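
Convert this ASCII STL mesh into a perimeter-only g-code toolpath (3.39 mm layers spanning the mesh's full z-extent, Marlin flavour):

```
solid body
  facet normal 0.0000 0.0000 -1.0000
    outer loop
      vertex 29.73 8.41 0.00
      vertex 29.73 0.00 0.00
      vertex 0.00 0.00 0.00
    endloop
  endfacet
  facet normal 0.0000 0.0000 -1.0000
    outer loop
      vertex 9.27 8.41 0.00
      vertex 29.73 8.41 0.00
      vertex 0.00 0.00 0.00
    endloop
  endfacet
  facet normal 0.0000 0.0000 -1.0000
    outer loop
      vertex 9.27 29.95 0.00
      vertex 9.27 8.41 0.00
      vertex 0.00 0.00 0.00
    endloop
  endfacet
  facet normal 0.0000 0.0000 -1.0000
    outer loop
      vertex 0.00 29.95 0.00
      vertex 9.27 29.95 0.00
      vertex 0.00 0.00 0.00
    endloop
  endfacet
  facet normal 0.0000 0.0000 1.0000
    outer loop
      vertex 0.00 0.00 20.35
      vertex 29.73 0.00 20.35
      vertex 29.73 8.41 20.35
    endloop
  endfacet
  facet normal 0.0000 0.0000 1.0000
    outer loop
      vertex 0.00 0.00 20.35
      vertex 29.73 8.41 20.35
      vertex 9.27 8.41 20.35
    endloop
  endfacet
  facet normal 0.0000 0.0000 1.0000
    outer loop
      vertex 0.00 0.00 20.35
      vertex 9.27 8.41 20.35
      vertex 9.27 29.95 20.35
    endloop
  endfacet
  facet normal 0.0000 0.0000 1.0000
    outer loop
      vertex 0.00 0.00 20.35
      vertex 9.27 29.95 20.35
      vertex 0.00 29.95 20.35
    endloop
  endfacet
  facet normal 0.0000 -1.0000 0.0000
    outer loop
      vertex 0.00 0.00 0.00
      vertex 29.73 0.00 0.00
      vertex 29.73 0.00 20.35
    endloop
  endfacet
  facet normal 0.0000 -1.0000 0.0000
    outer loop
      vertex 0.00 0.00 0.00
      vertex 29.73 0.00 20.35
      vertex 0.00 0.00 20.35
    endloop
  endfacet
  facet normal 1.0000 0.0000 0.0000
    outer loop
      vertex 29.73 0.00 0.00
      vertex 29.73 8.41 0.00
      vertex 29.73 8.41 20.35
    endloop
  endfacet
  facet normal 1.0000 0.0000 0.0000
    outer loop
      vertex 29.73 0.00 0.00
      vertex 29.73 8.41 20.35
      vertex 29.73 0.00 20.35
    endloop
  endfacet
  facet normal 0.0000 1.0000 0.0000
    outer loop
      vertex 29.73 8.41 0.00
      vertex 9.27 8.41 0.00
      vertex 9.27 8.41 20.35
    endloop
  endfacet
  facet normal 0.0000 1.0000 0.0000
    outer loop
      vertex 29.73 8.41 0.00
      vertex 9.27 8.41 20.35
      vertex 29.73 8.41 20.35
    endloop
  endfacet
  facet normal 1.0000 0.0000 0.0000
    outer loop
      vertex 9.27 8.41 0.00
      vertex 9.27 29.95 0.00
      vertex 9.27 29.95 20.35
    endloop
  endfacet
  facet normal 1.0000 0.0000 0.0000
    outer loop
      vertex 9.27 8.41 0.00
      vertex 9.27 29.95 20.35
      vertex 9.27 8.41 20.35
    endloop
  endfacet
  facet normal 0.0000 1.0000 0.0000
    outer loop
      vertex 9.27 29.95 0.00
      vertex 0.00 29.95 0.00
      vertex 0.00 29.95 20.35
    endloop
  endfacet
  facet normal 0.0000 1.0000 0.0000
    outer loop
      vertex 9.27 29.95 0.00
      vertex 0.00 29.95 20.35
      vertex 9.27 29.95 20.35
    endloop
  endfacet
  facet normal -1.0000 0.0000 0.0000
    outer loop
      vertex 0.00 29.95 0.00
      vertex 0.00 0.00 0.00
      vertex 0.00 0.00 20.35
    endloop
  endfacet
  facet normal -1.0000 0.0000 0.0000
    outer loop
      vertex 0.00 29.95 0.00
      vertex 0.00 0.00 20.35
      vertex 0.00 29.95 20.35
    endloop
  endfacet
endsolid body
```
; perimeter-only toolpath
G21 ; units = mm
G90 ; absolute positioning
G28 ; home
; layer 1
G0 Z3.39
G0 X0.00 Y0.00
G1 X29.73 Y0.00
G1 X29.73 Y8.41
G1 X9.27 Y8.41
G1 X9.27 Y29.95
G1 X0.00 Y29.95
G1 X0.00 Y0.00
; layer 2
G0 Z6.78
G0 X0.00 Y0.00
G1 X29.73 Y0.00
G1 X29.73 Y8.41
G1 X9.27 Y8.41
G1 X9.27 Y29.95
G1 X0.00 Y29.95
G1 X0.00 Y0.00
; layer 3
G0 Z10.18
G0 X0.00 Y0.00
G1 X29.73 Y0.00
G1 X29.73 Y8.41
G1 X9.27 Y8.41
G1 X9.27 Y29.95
G1 X0.00 Y29.95
G1 X0.00 Y0.00
; layer 4
G0 Z13.57
G0 X0.00 Y0.00
G1 X29.73 Y0.00
G1 X29.73 Y8.41
G1 X9.27 Y8.41
G1 X9.27 Y29.95
G1 X0.00 Y29.95
G1 X0.00 Y0.00
; layer 5
G0 Z16.96
G0 X0.00 Y0.00
G1 X29.73 Y0.00
G1 X29.73 Y8.41
G1 X9.27 Y8.41
G1 X9.27 Y29.95
G1 X0.00 Y29.95
G1 X0.00 Y0.00
; layer 6
G0 Z20.35
G0 X0.00 Y0.00
G1 X29.73 Y0.00
G1 X29.73 Y8.41
G1 X9.27 Y8.41
G1 X9.27 Y29.95
G1 X0.00 Y29.95
G1 X0.00 Y0.00
M2 ; end

The solid is an L-shaped prism: outer 29.7 × 29.9 mm, arm thicknesses ≈ 8.41 mm (horizontal) and 9.27 mm (vertical), extruded 20.4 mm in z. Slicing at Δz = 3.39 mm — 6 equal slices spanning the solid's height, so layer i sits at z = i·h/6 — gives 6 non-empty perimeters. Each is a 6-segment closed polygon; G0 lifts to the layer z and rapids to the start vertex, then G1 traces the edges.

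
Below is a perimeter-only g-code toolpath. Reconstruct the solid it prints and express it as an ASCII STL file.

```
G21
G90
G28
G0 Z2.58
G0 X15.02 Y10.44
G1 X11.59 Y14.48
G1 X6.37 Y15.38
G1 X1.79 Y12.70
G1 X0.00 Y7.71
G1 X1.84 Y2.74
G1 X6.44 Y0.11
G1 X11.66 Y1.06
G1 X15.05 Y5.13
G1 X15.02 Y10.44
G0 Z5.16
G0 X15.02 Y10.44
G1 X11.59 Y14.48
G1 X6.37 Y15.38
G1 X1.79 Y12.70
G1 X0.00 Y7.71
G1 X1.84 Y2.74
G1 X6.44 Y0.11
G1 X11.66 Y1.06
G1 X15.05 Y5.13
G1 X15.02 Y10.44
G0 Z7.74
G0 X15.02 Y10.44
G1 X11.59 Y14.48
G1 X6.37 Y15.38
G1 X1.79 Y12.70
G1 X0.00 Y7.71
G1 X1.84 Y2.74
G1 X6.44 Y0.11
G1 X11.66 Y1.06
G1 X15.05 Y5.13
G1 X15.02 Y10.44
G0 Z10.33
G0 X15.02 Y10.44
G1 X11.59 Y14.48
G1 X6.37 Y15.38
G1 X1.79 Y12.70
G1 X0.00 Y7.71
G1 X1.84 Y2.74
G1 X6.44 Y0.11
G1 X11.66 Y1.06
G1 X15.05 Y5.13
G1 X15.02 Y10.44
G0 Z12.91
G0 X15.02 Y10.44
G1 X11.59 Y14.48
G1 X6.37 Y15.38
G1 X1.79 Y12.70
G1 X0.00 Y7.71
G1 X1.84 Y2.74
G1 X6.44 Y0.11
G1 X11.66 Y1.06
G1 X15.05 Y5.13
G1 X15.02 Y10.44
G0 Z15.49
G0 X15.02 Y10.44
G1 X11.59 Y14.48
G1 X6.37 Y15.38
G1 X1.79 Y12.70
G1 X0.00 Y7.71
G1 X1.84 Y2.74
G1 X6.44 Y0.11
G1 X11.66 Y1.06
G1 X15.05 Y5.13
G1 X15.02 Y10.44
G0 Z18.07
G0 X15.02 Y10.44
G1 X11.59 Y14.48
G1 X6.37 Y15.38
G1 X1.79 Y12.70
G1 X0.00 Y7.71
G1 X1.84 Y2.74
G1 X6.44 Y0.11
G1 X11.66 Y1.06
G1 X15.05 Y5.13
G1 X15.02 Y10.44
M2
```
solid part
  facet normal 0.0000 0.0000 -1.0000
    outer loop
      vertex 6.37 15.38 0.00
      vertex 11.59 14.48 0.00
      vertex 15.02 10.44 0.00
    endloop
  endfacet
  facet normal 0.0000 0.0000 -1.0000
    outer loop
      vertex 1.79 12.70 0.00
      vertex 6.37 15.38 0.00
      vertex 15.02 10.44 0.00
    endloop
  endfacet
  facet normal 0.0000 0.0000 -1.0000
    outer loop
      vertex 0.00 7.71 0.00
      vertex 1.79 12.70 0.00
      vertex 15.02 10.44 0.00
    endloop
  endfacet
  facet normal 0.0000 0.0000 -1.0000
    outer loop
      vertex 1.84 2.74 0.00
      vertex 0.00 7.71 0.00
      vertex 15.02 10.44 0.00
    endloop
  endfacet
  facet normal 0.0000 0.0000 -1.0000
    outer loop
      vertex 6.44 0.11 0.00
      vertex 1.84 2.74 0.00
      vertex 15.02 10.44 0.00
    endloop
  endfacet
  facet normal 0.0000 0.0000 -1.0000
    outer loop
      vertex 11.66 1.06 0.00
      vertex 6.44 0.11 0.00
      vertex 15.02 10.44 0.00
    endloop
  endfacet
  facet normal 0.0000 0.0000 -1.0000
    outer loop
      vertex 15.05 5.13 0.00
      vertex 11.66 1.06 0.00
      vertex 15.02 10.44 0.00
    endloop
  endfacet
  facet normal 0.0000 0.0000 1.0000
    outer loop
      vertex 15.02 10.44 18.07
      vertex 11.59 14.48 18.07
      vertex 6.37 15.38 18.07
    endloop
  endfacet
  facet normal 0.0000 0.0000 1.0000
    outer loop
      vertex 15.02 10.44 18.07
      vertex 6.37 15.38 18.07
      vertex 1.79 12.70 18.07
    endloop
  endfacet
  facet normal 0.0000 0.0000 1.0000
    outer loop
      vertex 15.02 10.44 18.07
      vertex 1.79 12.70 18.07
      vertex 0.00 7.71 18.07
    endloop
  endfacet
  facet normal 0.0000 0.0000 1.0000
    outer loop
      vertex 15.02 10.44 18.07
      vertex 0.00 7.71 18.07
      vertex 1.84 2.74 18.07
    endloop
  endfacet
  facet normal 0.0000 0.0000 1.0000
    outer loop
      vertex 15.02 10.44 18.07
      vertex 1.84 2.74 18.07
      vertex 6.44 0.11 18.07
    endloop
  endfacet
  facet normal 0.0000 0.0000 1.0000
    outer loop
      vertex 15.02 10.44 18.07
      vertex 6.44 0.11 18.07
      vertex 11.66 1.06 18.07
    endloop
  endfacet
  facet normal 0.0000 0.0000 1.0000
    outer loop
      vertex 15.02 10.44 18.07
      vertex 11.66 1.06 18.07
      vertex 15.05 5.13 18.07
    endloop
  endfacet
  facet normal 0.7623 0.6472 0.0000
    outer loop
      vertex 15.02 10.44 0.00
      vertex 11.59 14.48 0.00
      vertex 11.59 14.48 18.07
    endloop
  endfacet
  facet normal 0.7623 0.6472 0.0000
    outer loop
      vertex 15.02 10.44 0.00
      vertex 11.59 14.48 18.07
      vertex 15.02 10.44 18.07
    endloop
  endfacet
  facet normal 0.1699 0.9855 0.0000
    outer loop
      vertex 11.59 14.48 0.00
      vertex 6.37 15.38 0.00
      vertex 6.37 15.38 18.07
    endloop
  endfacet
  facet normal 0.1699 0.9855 0.0000
    outer loop
      vertex 11.59 14.48 0.00
      vertex 6.37 15.38 18.07
      vertex 11.59 14.48 18.07
    endloop
  endfacet
  facet normal -0.5050 0.8631 0.0000
    outer loop
      vertex 6.37 15.38 0.00
      vertex 1.79 12.70 0.00
      vertex 1.79 12.70 18.07
    endloop
  endfacet
  facet normal -0.5050 0.8631 0.0000
    outer loop
      vertex 6.37 15.38 0.00
      vertex 1.79 12.70 18.07
      vertex 6.37 15.38 18.07
    endloop
  endfacet
  facet normal -0.9413 0.3377 0.0000
    outer loop
      vertex 1.79 12.70 0.00
      vertex 0.00 7.71 0.00
      vertex 0.00 7.71 18.07
    endloop
  endfacet
  facet normal -0.9413 0.3377 0.0000
    outer loop
      vertex 1.79 12.70 0.00
      vertex 0.00 7.71 18.07
      vertex 1.79 12.70 18.07
    endloop
  endfacet
  facet normal -0.9378 -0.3472 0.0000
    outer loop
      vertex 0.00 7.71 0.00
      vertex 1.84 2.74 0.00
      vertex 1.84 2.74 18.07
    endloop
  endfacet
  facet normal -0.9378 -0.3472 0.0000
    outer loop
      vertex 0.00 7.71 0.00
      vertex 1.84 2.74 18.07
      vertex 0.00 7.71 18.07
    endloop
  endfacet
  facet normal -0.4963 -0.8681 0.0000
    outer loop
      vertex 1.84 2.74 0.00
      vertex 6.44 0.11 0.00
      vertex 6.44 0.11 18.07
    endloop
  endfacet
  facet normal -0.4963 -0.8681 0.0000
    outer loop
      vertex 1.84 2.74 0.00
      vertex 6.44 0.11 18.07
      vertex 1.84 2.74 18.07
    endloop
  endfacet
  facet normal 0.1791 -0.9838 0.0000
    outer loop
      vertex 6.44 0.11 0.00
      vertex 11.66 1.06 0.00
      vertex 11.66 1.06 18.07
    endloop
  endfacet
  facet normal 0.1791 -0.9838 0.0000
    outer loop
      vertex 6.44 0.11 0.00
      vertex 11.66 1.06 18.07
      vertex 6.44 0.11 18.07
    endloop
  endfacet
  facet normal 0.7684 -0.6400 0.0000
    outer loop
      vertex 11.66 1.06 0.00
      vertex 15.05 5.13 0.00
      vertex 15.05 5.13 18.07
    endloop
  endfacet
  facet normal 0.7684 -0.6400 0.0000
    outer loop
      vertex 11.66 1.06 0.00
      vertex 15.05 5.13 18.07
      vertex 11.66 1.06 18.07
    endloop
  endfacet
  facet normal 1.0000 0.0056 0.0000
    outer loop
      vertex 15.05 5.13 0.00
      vertex 15.02 10.44 0.00
      vertex 15.02 10.44 18.07
    endloop
  endfacet
  facet normal 1.0000 0.0056 0.0000
    outer loop
      vertex 15.05 5.13 0.00
      vertex 15.02 10.44 18.07
      vertex 15.05 5.13 18.07
    endloop
  endfacet
endsolid part

The G0 Z moves step by Δz≈2.58 mm. Every layer's G1 loop is the same polygon, so the solid is a straight extrusion of it from z=0 to z≈18.1. Closing with flat bottom and top caps and triangulating gives 32 facets — a regular 9-sided prism (a cylinder approximated with 9 flat sides), circumscribed radius ≈ 7.75 mm, height ≈ 18.1 mm.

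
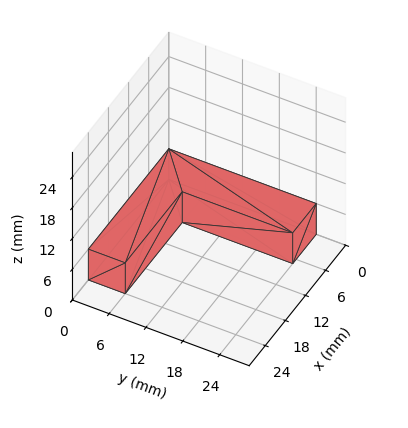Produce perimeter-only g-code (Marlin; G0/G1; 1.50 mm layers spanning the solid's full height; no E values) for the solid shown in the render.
Reading the render: the shape is an L-shaped prism: outer 24 × 24 mm, arm thicknesses ≈ 6 mm (horizontal) and 7 mm (vertical), extruded 6 mm in z (dimensions read to the nearest mm from the axis ticks). For the g-code, the solid's height is divided into equal slices at the stated Δz and each level perimeter traced with G1 moves after a G0 lift.

; perimeter-only toolpath
G21 ; units = mm
G90 ; absolute positioning
G28 ; home
; layer 1
G0 Z1.50
G0 X0.00 Y0.00
G1 X24.00 Y0.00
G1 X24.00 Y6.00
G1 X7.00 Y6.00
G1 X7.00 Y24.00
G1 X0.00 Y24.00
G1 X0.00 Y0.00
; layer 2
G0 Z3.00
G0 X0.00 Y0.00
G1 X24.00 Y0.00
G1 X24.00 Y6.00
G1 X7.00 Y6.00
G1 X7.00 Y24.00
G1 X0.00 Y24.00
G1 X0.00 Y0.00
; layer 3
G0 Z4.50
G0 X0.00 Y0.00
G1 X24.00 Y0.00
G1 X24.00 Y6.00
G1 X7.00 Y6.00
G1 X7.00 Y24.00
G1 X0.00 Y24.00
G1 X0.00 Y0.00
; layer 4
G0 Z6.00
G0 X0.00 Y0.00
G1 X24.00 Y0.00
G1 X24.00 Y6.00
G1 X7.00 Y6.00
G1 X7.00 Y24.00
G1 X0.00 Y24.00
G1 X0.00 Y0.00
M2 ; end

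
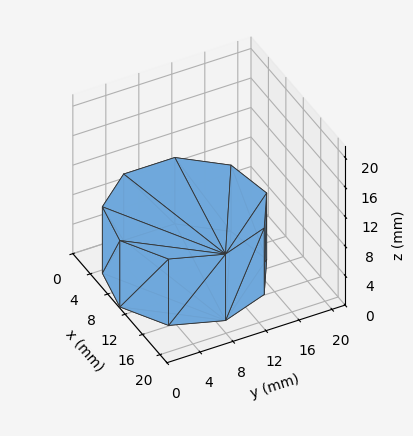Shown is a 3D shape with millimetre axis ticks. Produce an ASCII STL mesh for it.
Reading the render: the shape is a regular 9-sided prism (a cylinder approximated with 9 flat sides), circumscribed radius ≈ 9 mm, height ≈ 9 mm (dimensions read to the nearest mm from the axis ticks). For the STL, each face is triangulated and given an outward normal.

solid part
  facet normal 0.0000 0.0000 -1.0000
    outer loop
      vertex 10.6 17.9 0.0
      vertex 15.9 14.8 0.0
      vertex 18.0 9.0 0.0
    endloop
  endfacet
  facet normal 0.0000 0.0000 -1.0000
    outer loop
      vertex 4.5 16.8 0.0
      vertex 10.6 17.9 0.0
      vertex 18.0 9.0 0.0
    endloop
  endfacet
  facet normal 0.0000 0.0000 -1.0000
    outer loop
      vertex 0.5 12.1 0.0
      vertex 4.5 16.8 0.0
      vertex 18.0 9.0 0.0
    endloop
  endfacet
  facet normal 0.0000 0.0000 -1.0000
    outer loop
      vertex 0.5 5.9 0.0
      vertex 0.5 12.1 0.0
      vertex 18.0 9.0 0.0
    endloop
  endfacet
  facet normal 0.0000 0.0000 -1.0000
    outer loop
      vertex 4.5 1.2 0.0
      vertex 0.5 5.9 0.0
      vertex 18.0 9.0 0.0
    endloop
  endfacet
  facet normal 0.0000 0.0000 -1.0000
    outer loop
      vertex 10.6 0.1 0.0
      vertex 4.5 1.2 0.0
      vertex 18.0 9.0 0.0
    endloop
  endfacet
  facet normal 0.0000 0.0000 -1.0000
    outer loop
      vertex 15.9 3.2 0.0
      vertex 10.6 0.1 0.0
      vertex 18.0 9.0 0.0
    endloop
  endfacet
  facet normal 0.0000 0.0000 1.0000
    outer loop
      vertex 18.0 9.0 9.0
      vertex 15.9 14.8 9.0
      vertex 10.6 17.9 9.0
    endloop
  endfacet
  facet normal 0.0000 0.0000 1.0000
    outer loop
      vertex 18.0 9.0 9.0
      vertex 10.6 17.9 9.0
      vertex 4.5 16.8 9.0
    endloop
  endfacet
  facet normal 0.0000 0.0000 1.0000
    outer loop
      vertex 18.0 9.0 9.0
      vertex 4.5 16.8 9.0
      vertex 0.5 12.1 9.0
    endloop
  endfacet
  facet normal 0.0000 0.0000 1.0000
    outer loop
      vertex 18.0 9.0 9.0
      vertex 0.5 12.1 9.0
      vertex 0.5 5.9 9.0
    endloop
  endfacet
  facet normal 0.0000 0.0000 1.0000
    outer loop
      vertex 18.0 9.0 9.0
      vertex 0.5 5.9 9.0
      vertex 4.5 1.2 9.0
    endloop
  endfacet
  facet normal 0.0000 0.0000 1.0000
    outer loop
      vertex 18.0 9.0 9.0
      vertex 4.5 1.2 9.0
      vertex 10.6 0.1 9.0
    endloop
  endfacet
  facet normal 0.0000 0.0000 1.0000
    outer loop
      vertex 18.0 9.0 9.0
      vertex 10.6 0.1 9.0
      vertex 15.9 3.2 9.0
    endloop
  endfacet
  facet normal 0.9403 0.3404 0.0000
    outer loop
      vertex 18.0 9.0 0.0
      vertex 15.9 14.8 0.0
      vertex 15.9 14.8 9.0
    endloop
  endfacet
  facet normal 0.9403 0.3404 0.0000
    outer loop
      vertex 18.0 9.0 0.0
      vertex 15.9 14.8 9.0
      vertex 18.0 9.0 9.0
    endloop
  endfacet
  facet normal 0.5049 0.8632 0.0000
    outer loop
      vertex 15.9 14.8 0.0
      vertex 10.6 17.9 0.0
      vertex 10.6 17.9 9.0
    endloop
  endfacet
  facet normal 0.5049 0.8632 0.0000
    outer loop
      vertex 15.9 14.8 0.0
      vertex 10.6 17.9 9.0
      vertex 15.9 14.8 9.0
    endloop
  endfacet
  facet normal -0.1775 0.9841 0.0000
    outer loop
      vertex 10.6 17.9 0.0
      vertex 4.5 16.8 0.0
      vertex 4.5 16.8 9.0
    endloop
  endfacet
  facet normal -0.1775 0.9841 0.0000
    outer loop
      vertex 10.6 17.9 0.0
      vertex 4.5 16.8 9.0
      vertex 10.6 17.9 9.0
    endloop
  endfacet
  facet normal -0.7615 0.6481 0.0000
    outer loop
      vertex 4.5 16.8 0.0
      vertex 0.5 12.1 0.0
      vertex 0.5 12.1 9.0
    endloop
  endfacet
  facet normal -0.7615 0.6481 0.0000
    outer loop
      vertex 4.5 16.8 0.0
      vertex 0.5 12.1 9.0
      vertex 4.5 16.8 9.0
    endloop
  endfacet
  facet normal -1.0000 0.0000 0.0000
    outer loop
      vertex 0.5 12.1 0.0
      vertex 0.5 5.9 0.0
      vertex 0.5 5.9 9.0
    endloop
  endfacet
  facet normal -1.0000 0.0000 0.0000
    outer loop
      vertex 0.5 12.1 0.0
      vertex 0.5 5.9 9.0
      vertex 0.5 12.1 9.0
    endloop
  endfacet
  facet normal -0.7615 -0.6481 0.0000
    outer loop
      vertex 0.5 5.9 0.0
      vertex 4.5 1.2 0.0
      vertex 4.5 1.2 9.0
    endloop
  endfacet
  facet normal -0.7615 -0.6481 0.0000
    outer loop
      vertex 0.5 5.9 0.0
      vertex 4.5 1.2 9.0
      vertex 0.5 5.9 9.0
    endloop
  endfacet
  facet normal -0.1775 -0.9841 0.0000
    outer loop
      vertex 4.5 1.2 0.0
      vertex 10.6 0.1 0.0
      vertex 10.6 0.1 9.0
    endloop
  endfacet
  facet normal -0.1775 -0.9841 0.0000
    outer loop
      vertex 4.5 1.2 0.0
      vertex 10.6 0.1 9.0
      vertex 4.5 1.2 9.0
    endloop
  endfacet
  facet normal 0.5049 -0.8632 0.0000
    outer loop
      vertex 10.6 0.1 0.0
      vertex 15.9 3.2 0.0
      vertex 15.9 3.2 9.0
    endloop
  endfacet
  facet normal 0.5049 -0.8632 0.0000
    outer loop
      vertex 10.6 0.1 0.0
      vertex 15.9 3.2 9.0
      vertex 10.6 0.1 9.0
    endloop
  endfacet
  facet normal 0.9403 -0.3404 0.0000
    outer loop
      vertex 15.9 3.2 0.0
      vertex 18.0 9.0 0.0
      vertex 18.0 9.0 9.0
    endloop
  endfacet
  facet normal 0.9403 -0.3404 0.0000
    outer loop
      vertex 15.9 3.2 0.0
      vertex 18.0 9.0 9.0
      vertex 15.9 3.2 9.0
    endloop
  endfacet
endsolid part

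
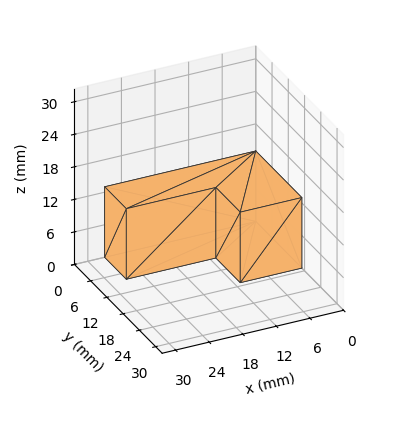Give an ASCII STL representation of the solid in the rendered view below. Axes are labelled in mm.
Reading the render: the shape is an L-shaped prism: outer 27 × 17 mm, arm thicknesses ≈ 8 mm (horizontal) and 11 mm (vertical), extruded 13 mm in z (dimensions read to the nearest mm from the axis ticks). For the STL, each face is triangulated and given an outward normal.

solid part
  facet normal 0.0000 0.0000 -1.0000
    outer loop
      vertex 27.000 8.000 0.000
      vertex 27.000 0.000 0.000
      vertex 0.000 0.000 0.000
    endloop
  endfacet
  facet normal 0.0000 0.0000 -1.0000
    outer loop
      vertex 11.000 8.000 0.000
      vertex 27.000 8.000 0.000
      vertex 0.000 0.000 0.000
    endloop
  endfacet
  facet normal 0.0000 0.0000 -1.0000
    outer loop
      vertex 11.000 17.000 0.000
      vertex 11.000 8.000 0.000
      vertex 0.000 0.000 0.000
    endloop
  endfacet
  facet normal 0.0000 0.0000 -1.0000
    outer loop
      vertex 0.000 17.000 0.000
      vertex 11.000 17.000 0.000
      vertex 0.000 0.000 0.000
    endloop
  endfacet
  facet normal 0.0000 0.0000 1.0000
    outer loop
      vertex 0.000 0.000 13.000
      vertex 27.000 0.000 13.000
      vertex 27.000 8.000 13.000
    endloop
  endfacet
  facet normal 0.0000 0.0000 1.0000
    outer loop
      vertex 0.000 0.000 13.000
      vertex 27.000 8.000 13.000
      vertex 11.000 8.000 13.000
    endloop
  endfacet
  facet normal 0.0000 0.0000 1.0000
    outer loop
      vertex 0.000 0.000 13.000
      vertex 11.000 8.000 13.000
      vertex 11.000 17.000 13.000
    endloop
  endfacet
  facet normal 0.0000 0.0000 1.0000
    outer loop
      vertex 0.000 0.000 13.000
      vertex 11.000 17.000 13.000
      vertex 0.000 17.000 13.000
    endloop
  endfacet
  facet normal 0.0000 -1.0000 0.0000
    outer loop
      vertex 0.000 0.000 0.000
      vertex 27.000 0.000 0.000
      vertex 27.000 0.000 13.000
    endloop
  endfacet
  facet normal 0.0000 -1.0000 0.0000
    outer loop
      vertex 0.000 0.000 0.000
      vertex 27.000 0.000 13.000
      vertex 0.000 0.000 13.000
    endloop
  endfacet
  facet normal 1.0000 0.0000 0.0000
    outer loop
      vertex 27.000 0.000 0.000
      vertex 27.000 8.000 0.000
      vertex 27.000 8.000 13.000
    endloop
  endfacet
  facet normal 1.0000 0.0000 0.0000
    outer loop
      vertex 27.000 0.000 0.000
      vertex 27.000 8.000 13.000
      vertex 27.000 0.000 13.000
    endloop
  endfacet
  facet normal 0.0000 1.0000 0.0000
    outer loop
      vertex 27.000 8.000 0.000
      vertex 11.000 8.000 0.000
      vertex 11.000 8.000 13.000
    endloop
  endfacet
  facet normal 0.0000 1.0000 0.0000
    outer loop
      vertex 27.000 8.000 0.000
      vertex 11.000 8.000 13.000
      vertex 27.000 8.000 13.000
    endloop
  endfacet
  facet normal 1.0000 0.0000 0.0000
    outer loop
      vertex 11.000 8.000 0.000
      vertex 11.000 17.000 0.000
      vertex 11.000 17.000 13.000
    endloop
  endfacet
  facet normal 1.0000 0.0000 0.0000
    outer loop
      vertex 11.000 8.000 0.000
      vertex 11.000 17.000 13.000
      vertex 11.000 8.000 13.000
    endloop
  endfacet
  facet normal 0.0000 1.0000 0.0000
    outer loop
      vertex 11.000 17.000 0.000
      vertex 0.000 17.000 0.000
      vertex 0.000 17.000 13.000
    endloop
  endfacet
  facet normal 0.0000 1.0000 0.0000
    outer loop
      vertex 11.000 17.000 0.000
      vertex 0.000 17.000 13.000
      vertex 11.000 17.000 13.000
    endloop
  endfacet
  facet normal -1.0000 0.0000 0.0000
    outer loop
      vertex 0.000 17.000 0.000
      vertex 0.000 0.000 0.000
      vertex 0.000 0.000 13.000
    endloop
  endfacet
  facet normal -1.0000 0.0000 0.0000
    outer loop
      vertex 0.000 17.000 0.000
      vertex 0.000 0.000 13.000
      vertex 0.000 17.000 13.000
    endloop
  endfacet
endsolid part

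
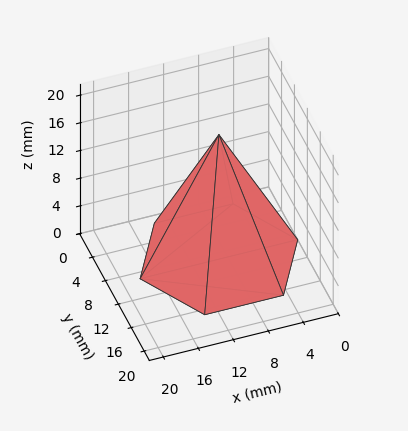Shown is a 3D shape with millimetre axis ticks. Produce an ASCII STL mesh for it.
Reading the render: the shape is a regular 6-sided pyramid, base circumscribed radius ≈ 9 mm, apex at z ≈ 18 mm (dimensions read to the nearest mm from the axis ticks). For the STL, each face is triangulated and given an outward normal.

solid part
  facet normal 0.0000 0.0000 -1.0000
    outer loop
      vertex 4.500 16.794 0.000
      vertex 13.500 16.794 0.000
      vertex 18.000 9.000 0.000
    endloop
  endfacet
  facet normal 0.0000 0.0000 -1.0000
    outer loop
      vertex 0.000 9.000 0.000
      vertex 4.500 16.794 0.000
      vertex 18.000 9.000 0.000
    endloop
  endfacet
  facet normal 0.0000 0.0000 -1.0000
    outer loop
      vertex 4.500 1.206 0.000
      vertex 0.000 9.000 0.000
      vertex 18.000 9.000 0.000
    endloop
  endfacet
  facet normal 0.0000 0.0000 -1.0000
    outer loop
      vertex 13.500 1.206 0.000
      vertex 4.500 1.206 0.000
      vertex 18.000 9.000 0.000
    endloop
  endfacet
  facet normal 0.7947 0.4588 0.3974
    outer loop
      vertex 18.000 9.000 0.000
      vertex 13.500 16.794 0.000
      vertex 9.000 9.000 18.000
    endloop
  endfacet
  facet normal 0.0000 0.9177 0.3973
    outer loop
      vertex 13.500 16.794 0.000
      vertex 4.500 16.794 0.000
      vertex 9.000 9.000 18.000
    endloop
  endfacet
  facet normal -0.7947 0.4588 0.3974
    outer loop
      vertex 4.500 16.794 0.000
      vertex 0.000 9.000 0.000
      vertex 9.000 9.000 18.000
    endloop
  endfacet
  facet normal -0.7947 -0.4588 0.3974
    outer loop
      vertex 0.000 9.000 0.000
      vertex 4.500 1.206 0.000
      vertex 9.000 9.000 18.000
    endloop
  endfacet
  facet normal 0.0000 -0.9177 0.3973
    outer loop
      vertex 4.500 1.206 0.000
      vertex 13.500 1.206 0.000
      vertex 9.000 9.000 18.000
    endloop
  endfacet
  facet normal 0.7947 -0.4588 0.3974
    outer loop
      vertex 13.500 1.206 0.000
      vertex 18.000 9.000 0.000
      vertex 9.000 9.000 18.000
    endloop
  endfacet
endsolid part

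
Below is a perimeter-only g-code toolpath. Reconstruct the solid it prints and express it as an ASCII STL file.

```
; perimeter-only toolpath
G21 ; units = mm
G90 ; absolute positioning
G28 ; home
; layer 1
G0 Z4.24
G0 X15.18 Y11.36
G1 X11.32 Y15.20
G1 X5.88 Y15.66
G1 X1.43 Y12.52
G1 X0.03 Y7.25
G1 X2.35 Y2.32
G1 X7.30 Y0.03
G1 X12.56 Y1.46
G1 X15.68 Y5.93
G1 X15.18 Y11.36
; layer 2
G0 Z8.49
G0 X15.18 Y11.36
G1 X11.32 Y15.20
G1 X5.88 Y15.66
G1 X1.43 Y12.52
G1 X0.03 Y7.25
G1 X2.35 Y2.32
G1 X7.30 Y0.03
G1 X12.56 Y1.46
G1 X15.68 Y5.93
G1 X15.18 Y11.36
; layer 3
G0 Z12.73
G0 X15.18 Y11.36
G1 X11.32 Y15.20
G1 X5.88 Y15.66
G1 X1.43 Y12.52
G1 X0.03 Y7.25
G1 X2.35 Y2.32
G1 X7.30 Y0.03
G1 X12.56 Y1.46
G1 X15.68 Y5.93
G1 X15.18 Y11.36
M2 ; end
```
solid part
  facet normal 0.0000 0.0000 -1.0000
    outer loop
      vertex 5.88 15.66 0.00
      vertex 11.32 15.20 0.00
      vertex 15.18 11.36 0.00
    endloop
  endfacet
  facet normal 0.0000 0.0000 -1.0000
    outer loop
      vertex 1.43 12.52 0.00
      vertex 5.88 15.66 0.00
      vertex 15.18 11.36 0.00
    endloop
  endfacet
  facet normal 0.0000 0.0000 -1.0000
    outer loop
      vertex 0.03 7.25 0.00
      vertex 1.43 12.52 0.00
      vertex 15.18 11.36 0.00
    endloop
  endfacet
  facet normal 0.0000 0.0000 -1.0000
    outer loop
      vertex 2.35 2.32 0.00
      vertex 0.03 7.25 0.00
      vertex 15.18 11.36 0.00
    endloop
  endfacet
  facet normal 0.0000 0.0000 -1.0000
    outer loop
      vertex 7.30 0.03 0.00
      vertex 2.35 2.32 0.00
      vertex 15.18 11.36 0.00
    endloop
  endfacet
  facet normal 0.0000 0.0000 -1.0000
    outer loop
      vertex 12.56 1.46 0.00
      vertex 7.30 0.03 0.00
      vertex 15.18 11.36 0.00
    endloop
  endfacet
  facet normal 0.0000 0.0000 -1.0000
    outer loop
      vertex 15.68 5.93 0.00
      vertex 12.56 1.46 0.00
      vertex 15.18 11.36 0.00
    endloop
  endfacet
  facet normal 0.0000 0.0000 1.0000
    outer loop
      vertex 15.18 11.36 12.73
      vertex 11.32 15.20 12.73
      vertex 5.88 15.66 12.73
    endloop
  endfacet
  facet normal 0.0000 0.0000 1.0000
    outer loop
      vertex 15.18 11.36 12.73
      vertex 5.88 15.66 12.73
      vertex 1.43 12.52 12.73
    endloop
  endfacet
  facet normal 0.0000 0.0000 1.0000
    outer loop
      vertex 15.18 11.36 12.73
      vertex 1.43 12.52 12.73
      vertex 0.03 7.25 12.73
    endloop
  endfacet
  facet normal 0.0000 0.0000 1.0000
    outer loop
      vertex 15.18 11.36 12.73
      vertex 0.03 7.25 12.73
      vertex 2.35 2.32 12.73
    endloop
  endfacet
  facet normal 0.0000 0.0000 1.0000
    outer loop
      vertex 15.18 11.36 12.73
      vertex 2.35 2.32 12.73
      vertex 7.30 0.03 12.73
    endloop
  endfacet
  facet normal 0.0000 0.0000 1.0000
    outer loop
      vertex 15.18 11.36 12.73
      vertex 7.30 0.03 12.73
      vertex 12.56 1.46 12.73
    endloop
  endfacet
  facet normal 0.0000 0.0000 1.0000
    outer loop
      vertex 15.18 11.36 12.73
      vertex 12.56 1.46 12.73
      vertex 15.68 5.93 12.73
    endloop
  endfacet
  facet normal 0.7053 0.7089 0.0000
    outer loop
      vertex 15.18 11.36 0.00
      vertex 11.32 15.20 0.00
      vertex 11.32 15.20 12.73
    endloop
  endfacet
  facet normal 0.7053 0.7089 0.0000
    outer loop
      vertex 15.18 11.36 0.00
      vertex 11.32 15.20 12.73
      vertex 15.18 11.36 12.73
    endloop
  endfacet
  facet normal 0.0843 0.9964 0.0000
    outer loop
      vertex 11.32 15.20 0.00
      vertex 5.88 15.66 0.00
      vertex 5.88 15.66 12.73
    endloop
  endfacet
  facet normal 0.0843 0.9964 0.0000
    outer loop
      vertex 11.32 15.20 0.00
      vertex 5.88 15.66 12.73
      vertex 11.32 15.20 12.73
    endloop
  endfacet
  facet normal -0.5765 0.8171 0.0000
    outer loop
      vertex 5.88 15.66 0.00
      vertex 1.43 12.52 0.00
      vertex 1.43 12.52 12.73
    endloop
  endfacet
  facet normal -0.5765 0.8171 0.0000
    outer loop
      vertex 5.88 15.66 0.00
      vertex 1.43 12.52 12.73
      vertex 5.88 15.66 12.73
    endloop
  endfacet
  facet normal -0.9665 0.2567 0.0000
    outer loop
      vertex 1.43 12.52 0.00
      vertex 0.03 7.25 0.00
      vertex 0.03 7.25 12.73
    endloop
  endfacet
  facet normal -0.9665 0.2567 0.0000
    outer loop
      vertex 1.43 12.52 0.00
      vertex 0.03 7.25 12.73
      vertex 1.43 12.52 12.73
    endloop
  endfacet
  facet normal -0.9048 -0.4258 0.0000
    outer loop
      vertex 0.03 7.25 0.00
      vertex 2.35 2.32 0.00
      vertex 2.35 2.32 12.73
    endloop
  endfacet
  facet normal -0.9048 -0.4258 0.0000
    outer loop
      vertex 0.03 7.25 0.00
      vertex 2.35 2.32 12.73
      vertex 0.03 7.25 12.73
    endloop
  endfacet
  facet normal -0.4199 -0.9076 0.0000
    outer loop
      vertex 2.35 2.32 0.00
      vertex 7.30 0.03 0.00
      vertex 7.30 0.03 12.73
    endloop
  endfacet
  facet normal -0.4199 -0.9076 0.0000
    outer loop
      vertex 2.35 2.32 0.00
      vertex 7.30 0.03 12.73
      vertex 2.35 2.32 12.73
    endloop
  endfacet
  facet normal 0.2623 -0.9650 0.0000
    outer loop
      vertex 7.30 0.03 0.00
      vertex 12.56 1.46 0.00
      vertex 12.56 1.46 12.73
    endloop
  endfacet
  facet normal 0.2623 -0.9650 0.0000
    outer loop
      vertex 7.30 0.03 0.00
      vertex 12.56 1.46 12.73
      vertex 7.30 0.03 12.73
    endloop
  endfacet
  facet normal 0.8200 -0.5724 0.0000
    outer loop
      vertex 12.56 1.46 0.00
      vertex 15.68 5.93 0.00
      vertex 15.68 5.93 12.73
    endloop
  endfacet
  facet normal 0.8200 -0.5724 0.0000
    outer loop
      vertex 12.56 1.46 0.00
      vertex 15.68 5.93 12.73
      vertex 12.56 1.46 12.73
    endloop
  endfacet
  facet normal 0.9958 0.0917 0.0000
    outer loop
      vertex 15.68 5.93 0.00
      vertex 15.18 11.36 0.00
      vertex 15.18 11.36 12.73
    endloop
  endfacet
  facet normal 0.9958 0.0917 0.0000
    outer loop
      vertex 15.68 5.93 0.00
      vertex 15.18 11.36 12.73
      vertex 15.68 5.93 12.73
    endloop
  endfacet
endsolid part

The G0 Z moves step by Δz≈4.24 mm. Every layer's G1 loop is the same polygon, so the solid is a straight extrusion of it from z=0 to z≈12.7. Closing with flat bottom and top caps and triangulating gives 32 facets — a regular 9-sided prism (a cylinder approximated with 9 flat sides), circumscribed radius ≈ 7.97 mm, height ≈ 12.7 mm.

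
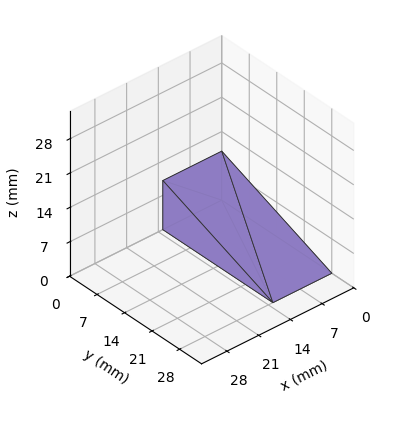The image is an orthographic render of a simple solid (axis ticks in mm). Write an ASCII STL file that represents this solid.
Reading the render: the shape is a wedge (ramp): 13 × 28 mm base, rising to 10 mm along the y=0 edge and sloping linearly to z=0 at y=28 (dimensions read to the nearest mm from the axis ticks). For the STL, each face is triangulated and given an outward normal.

solid part
  facet normal 0.0000 0.0000 -1.0000
    outer loop
      vertex 13.00 28.00 0.00
      vertex 13.00 0.00 0.00
      vertex 0.00 0.00 0.00
    endloop
  endfacet
  facet normal 0.0000 0.0000 -1.0000
    outer loop
      vertex 0.00 28.00 0.00
      vertex 13.00 28.00 0.00
      vertex 0.00 0.00 0.00
    endloop
  endfacet
  facet normal 0.0000 -1.0000 0.0000
    outer loop
      vertex 0.00 0.00 0.00
      vertex 13.00 0.00 0.00
      vertex 13.00 0.00 10.00
    endloop
  endfacet
  facet normal 0.0000 -1.0000 0.0000
    outer loop
      vertex 0.00 0.00 0.00
      vertex 13.00 0.00 10.00
      vertex 0.00 0.00 10.00
    endloop
  endfacet
  facet normal 0.0000 0.3363 0.9417
    outer loop
      vertex 0.00 0.00 10.00
      vertex 13.00 0.00 10.00
      vertex 13.00 28.00 0.00
    endloop
  endfacet
  facet normal 0.0000 0.3363 0.9417
    outer loop
      vertex 0.00 0.00 10.00
      vertex 13.00 28.00 0.00
      vertex 0.00 28.00 0.00
    endloop
  endfacet
  facet normal -1.0000 0.0000 0.0000
    outer loop
      vertex 0.00 0.00 10.00
      vertex 0.00 28.00 0.00
      vertex 0.00 0.00 0.00
    endloop
  endfacet
  facet normal 1.0000 0.0000 0.0000
    outer loop
      vertex 13.00 0.00 0.00
      vertex 13.00 28.00 0.00
      vertex 13.00 0.00 10.00
    endloop
  endfacet
endsolid part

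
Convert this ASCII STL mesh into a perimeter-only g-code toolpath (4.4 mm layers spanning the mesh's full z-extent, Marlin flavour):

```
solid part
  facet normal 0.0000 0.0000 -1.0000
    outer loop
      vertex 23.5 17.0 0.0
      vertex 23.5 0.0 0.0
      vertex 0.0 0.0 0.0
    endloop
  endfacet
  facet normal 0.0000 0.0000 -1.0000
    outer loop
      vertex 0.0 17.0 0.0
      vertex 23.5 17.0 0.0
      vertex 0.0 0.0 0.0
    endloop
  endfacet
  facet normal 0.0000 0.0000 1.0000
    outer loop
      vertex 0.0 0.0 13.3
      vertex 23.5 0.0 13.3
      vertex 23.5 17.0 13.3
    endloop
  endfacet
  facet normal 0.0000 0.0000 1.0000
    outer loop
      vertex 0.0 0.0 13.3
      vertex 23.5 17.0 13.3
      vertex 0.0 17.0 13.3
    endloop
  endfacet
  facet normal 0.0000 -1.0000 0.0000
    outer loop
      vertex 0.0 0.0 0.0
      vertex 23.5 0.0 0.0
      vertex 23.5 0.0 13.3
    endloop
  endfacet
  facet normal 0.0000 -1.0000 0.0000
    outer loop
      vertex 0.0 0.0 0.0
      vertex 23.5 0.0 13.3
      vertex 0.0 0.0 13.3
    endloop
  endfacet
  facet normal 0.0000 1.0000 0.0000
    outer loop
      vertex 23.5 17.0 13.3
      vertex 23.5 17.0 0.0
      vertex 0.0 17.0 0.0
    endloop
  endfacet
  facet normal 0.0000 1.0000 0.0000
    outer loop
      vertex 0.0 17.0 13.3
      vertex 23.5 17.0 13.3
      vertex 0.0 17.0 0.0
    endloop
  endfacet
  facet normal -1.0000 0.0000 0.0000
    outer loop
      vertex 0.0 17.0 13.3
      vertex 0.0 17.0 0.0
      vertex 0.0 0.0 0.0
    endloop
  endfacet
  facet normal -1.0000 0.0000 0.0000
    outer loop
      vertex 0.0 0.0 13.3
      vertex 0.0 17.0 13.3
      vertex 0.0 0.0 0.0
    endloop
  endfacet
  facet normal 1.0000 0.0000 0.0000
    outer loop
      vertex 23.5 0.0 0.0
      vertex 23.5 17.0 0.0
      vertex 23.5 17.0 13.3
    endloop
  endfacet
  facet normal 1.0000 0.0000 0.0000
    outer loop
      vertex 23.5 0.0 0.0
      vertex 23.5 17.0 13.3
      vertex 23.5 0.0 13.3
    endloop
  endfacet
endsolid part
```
; perimeter-only toolpath
G21 ; units = mm
G90 ; absolute positioning
G28 ; home
; layer 1
G0 Z4.4
G0 X0.0 Y0.0
G1 X23.5 Y0.0
G1 X23.5 Y17.0
G1 X0.0 Y17.0
G1 X0.0 Y0.0
; layer 2
G0 Z8.9
G0 X0.0 Y0.0
G1 X23.5 Y0.0
G1 X23.5 Y17.0
G1 X0.0 Y17.0
G1 X0.0 Y0.0
; layer 3
G0 Z13.3
G0 X0.0 Y0.0
G1 X23.5 Y0.0
G1 X23.5 Y17.0
G1 X0.0 Y17.0
G1 X0.0 Y0.0
M2 ; end

The solid is a rectangular box, roughly 23.5 × 17 mm footprint and 13.3 mm tall. Slicing at Δz = 4.4 mm — 3 equal slices spanning the solid's height, so layer i sits at z = i·h/3 — gives 3 non-empty perimeters. Each is a 4-segment closed polygon; G0 lifts to the layer z and rapids to the start vertex, then G1 traces the edges.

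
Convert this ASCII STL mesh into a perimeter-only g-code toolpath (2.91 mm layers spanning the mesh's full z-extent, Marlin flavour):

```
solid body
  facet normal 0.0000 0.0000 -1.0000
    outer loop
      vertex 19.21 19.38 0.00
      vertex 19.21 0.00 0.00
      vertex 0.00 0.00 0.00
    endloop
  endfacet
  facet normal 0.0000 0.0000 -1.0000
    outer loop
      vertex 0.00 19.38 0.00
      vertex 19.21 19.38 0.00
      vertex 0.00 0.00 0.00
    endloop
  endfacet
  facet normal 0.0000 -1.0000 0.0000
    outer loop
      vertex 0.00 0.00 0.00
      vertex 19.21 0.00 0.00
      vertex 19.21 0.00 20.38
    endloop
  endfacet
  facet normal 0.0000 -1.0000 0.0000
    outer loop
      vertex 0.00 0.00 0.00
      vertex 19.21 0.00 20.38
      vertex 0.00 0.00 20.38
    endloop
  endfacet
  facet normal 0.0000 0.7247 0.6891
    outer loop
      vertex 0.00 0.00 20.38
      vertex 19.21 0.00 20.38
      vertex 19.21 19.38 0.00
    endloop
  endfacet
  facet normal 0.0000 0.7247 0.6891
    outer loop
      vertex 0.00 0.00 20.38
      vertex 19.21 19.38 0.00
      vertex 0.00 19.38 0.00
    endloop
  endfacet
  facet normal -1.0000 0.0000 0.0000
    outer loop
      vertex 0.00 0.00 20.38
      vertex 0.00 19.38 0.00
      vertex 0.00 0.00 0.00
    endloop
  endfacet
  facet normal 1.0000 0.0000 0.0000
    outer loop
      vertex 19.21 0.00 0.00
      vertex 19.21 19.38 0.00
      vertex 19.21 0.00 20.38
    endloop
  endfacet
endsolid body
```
; perimeter-only toolpath
G21 ; units = mm
G90 ; absolute positioning
G28 ; home
; layer 1
G0 Z2.91
G0 X0.00 Y0.00
G1 X19.21 Y0.00
G1 X19.21 Y16.61
G1 X0.00 Y16.61
G1 X0.00 Y0.00
; layer 2
G0 Z5.82
G0 X0.00 Y0.00
G1 X19.21 Y0.00
G1 X19.21 Y13.84
G1 X0.00 Y13.84
G1 X0.00 Y0.00
; layer 3
G0 Z8.73
G0 X0.00 Y0.00
G1 X19.21 Y0.00
G1 X19.21 Y11.07
G1 X0.00 Y11.07
G1 X0.00 Y0.00
; layer 4
G0 Z11.65
G0 X0.00 Y0.00
G1 X19.21 Y0.00
G1 X19.21 Y8.31
G1 X0.00 Y8.31
G1 X0.00 Y0.00
; layer 5
G0 Z14.56
G0 X0.00 Y0.00
G1 X19.21 Y0.00
G1 X19.21 Y5.54
G1 X0.00 Y5.54
G1 X0.00 Y0.00
; layer 6
G0 Z17.47
G0 X0.00 Y0.00
G1 X19.21 Y0.00
G1 X19.21 Y2.77
G1 X0.00 Y2.77
G1 X0.00 Y0.00
M2 ; end

The solid is a wedge (ramp): 19.2 × 19.4 mm base, rising to 20.4 mm along the y=0 edge and sloping linearly to z=0 at y=19.4. Slicing at Δz = 2.91 mm — 7 equal slices spanning the solid's height, so layer i sits at z = i·h/7 — gives 6 non-empty perimeters. Each is a 4-segment closed polygon; G0 lifts to the layer z and rapids to the start vertex, then G1 traces the edges. The cross-section shrinks linearly with z (the slice at the apex is degenerate and omitted).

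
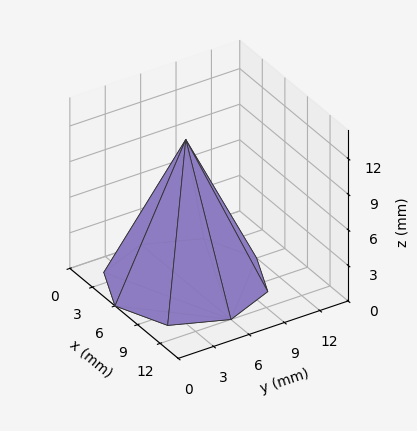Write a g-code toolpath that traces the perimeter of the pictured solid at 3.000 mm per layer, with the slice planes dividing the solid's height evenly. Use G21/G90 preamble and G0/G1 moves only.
Reading the render: the shape is a regular 8-sided pyramid, base circumscribed radius ≈ 6 mm, apex at z ≈ 12 mm (dimensions read to the nearest mm from the axis ticks). For the g-code, the solid's height is divided into equal slices at the stated Δz and each level perimeter traced with G1 moves after a G0 lift.

; perimeter-only toolpath
G21 ; units = mm
G90 ; absolute positioning
G28 ; home
; layer 1
G0 Z3.000
G0 X10.500 Y6.000
G1 X9.182 Y9.182
G1 X6.000 Y10.500
G1 X2.818 Y9.182
G1 X1.500 Y6.000
G1 X2.818 Y2.818
G1 X6.000 Y1.500
G1 X9.182 Y2.818
G1 X10.500 Y6.000
; layer 2
G0 Z6.000
G0 X9.000 Y6.000
G1 X8.122 Y8.122
G1 X6.000 Y9.000
G1 X3.878 Y8.122
G1 X3.000 Y6.000
G1 X3.878 Y3.878
G1 X6.000 Y3.000
G1 X8.122 Y3.878
G1 X9.000 Y6.000
; layer 3
G0 Z9.000
G0 X7.500 Y6.000
G1 X7.061 Y7.061
G1 X6.000 Y7.500
G1 X4.939 Y7.061
G1 X4.500 Y6.000
G1 X4.939 Y4.939
G1 X6.000 Y4.500
G1 X7.061 Y4.939
G1 X7.500 Y6.000
M2 ; end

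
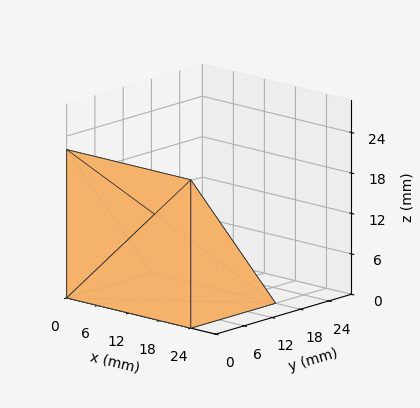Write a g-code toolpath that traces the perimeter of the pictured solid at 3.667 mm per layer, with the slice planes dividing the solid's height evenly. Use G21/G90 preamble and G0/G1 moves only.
Reading the render: the shape is a wedge (ramp): 24 × 18 mm base, rising to 22 mm along the y=0 edge and sloping linearly to z=0 at y=18 (dimensions read to the nearest mm from the axis ticks). For the g-code, the solid's height is divided into equal slices at the stated Δz and each level perimeter traced with G1 moves after a G0 lift.

; perimeter-only toolpath
G21 ; units = mm
G90 ; absolute positioning
G28 ; home
; layer 1
G0 Z3.667
G0 X0.000 Y0.000
G1 X24.000 Y0.000
G1 X24.000 Y15.000
G1 X0.000 Y15.000
G1 X0.000 Y0.000
; layer 2
G0 Z7.333
G0 X0.000 Y0.000
G1 X24.000 Y0.000
G1 X24.000 Y12.000
G1 X0.000 Y12.000
G1 X0.000 Y0.000
; layer 3
G0 Z11.000
G0 X0.000 Y0.000
G1 X24.000 Y0.000
G1 X24.000 Y9.000
G1 X0.000 Y9.000
G1 X0.000 Y0.000
; layer 4
G0 Z14.667
G0 X0.000 Y0.000
G1 X24.000 Y0.000
G1 X24.000 Y6.000
G1 X0.000 Y6.000
G1 X0.000 Y0.000
; layer 5
G0 Z18.333
G0 X0.000 Y0.000
G1 X24.000 Y0.000
G1 X24.000 Y3.000
G1 X0.000 Y3.000
G1 X0.000 Y0.000
M2 ; end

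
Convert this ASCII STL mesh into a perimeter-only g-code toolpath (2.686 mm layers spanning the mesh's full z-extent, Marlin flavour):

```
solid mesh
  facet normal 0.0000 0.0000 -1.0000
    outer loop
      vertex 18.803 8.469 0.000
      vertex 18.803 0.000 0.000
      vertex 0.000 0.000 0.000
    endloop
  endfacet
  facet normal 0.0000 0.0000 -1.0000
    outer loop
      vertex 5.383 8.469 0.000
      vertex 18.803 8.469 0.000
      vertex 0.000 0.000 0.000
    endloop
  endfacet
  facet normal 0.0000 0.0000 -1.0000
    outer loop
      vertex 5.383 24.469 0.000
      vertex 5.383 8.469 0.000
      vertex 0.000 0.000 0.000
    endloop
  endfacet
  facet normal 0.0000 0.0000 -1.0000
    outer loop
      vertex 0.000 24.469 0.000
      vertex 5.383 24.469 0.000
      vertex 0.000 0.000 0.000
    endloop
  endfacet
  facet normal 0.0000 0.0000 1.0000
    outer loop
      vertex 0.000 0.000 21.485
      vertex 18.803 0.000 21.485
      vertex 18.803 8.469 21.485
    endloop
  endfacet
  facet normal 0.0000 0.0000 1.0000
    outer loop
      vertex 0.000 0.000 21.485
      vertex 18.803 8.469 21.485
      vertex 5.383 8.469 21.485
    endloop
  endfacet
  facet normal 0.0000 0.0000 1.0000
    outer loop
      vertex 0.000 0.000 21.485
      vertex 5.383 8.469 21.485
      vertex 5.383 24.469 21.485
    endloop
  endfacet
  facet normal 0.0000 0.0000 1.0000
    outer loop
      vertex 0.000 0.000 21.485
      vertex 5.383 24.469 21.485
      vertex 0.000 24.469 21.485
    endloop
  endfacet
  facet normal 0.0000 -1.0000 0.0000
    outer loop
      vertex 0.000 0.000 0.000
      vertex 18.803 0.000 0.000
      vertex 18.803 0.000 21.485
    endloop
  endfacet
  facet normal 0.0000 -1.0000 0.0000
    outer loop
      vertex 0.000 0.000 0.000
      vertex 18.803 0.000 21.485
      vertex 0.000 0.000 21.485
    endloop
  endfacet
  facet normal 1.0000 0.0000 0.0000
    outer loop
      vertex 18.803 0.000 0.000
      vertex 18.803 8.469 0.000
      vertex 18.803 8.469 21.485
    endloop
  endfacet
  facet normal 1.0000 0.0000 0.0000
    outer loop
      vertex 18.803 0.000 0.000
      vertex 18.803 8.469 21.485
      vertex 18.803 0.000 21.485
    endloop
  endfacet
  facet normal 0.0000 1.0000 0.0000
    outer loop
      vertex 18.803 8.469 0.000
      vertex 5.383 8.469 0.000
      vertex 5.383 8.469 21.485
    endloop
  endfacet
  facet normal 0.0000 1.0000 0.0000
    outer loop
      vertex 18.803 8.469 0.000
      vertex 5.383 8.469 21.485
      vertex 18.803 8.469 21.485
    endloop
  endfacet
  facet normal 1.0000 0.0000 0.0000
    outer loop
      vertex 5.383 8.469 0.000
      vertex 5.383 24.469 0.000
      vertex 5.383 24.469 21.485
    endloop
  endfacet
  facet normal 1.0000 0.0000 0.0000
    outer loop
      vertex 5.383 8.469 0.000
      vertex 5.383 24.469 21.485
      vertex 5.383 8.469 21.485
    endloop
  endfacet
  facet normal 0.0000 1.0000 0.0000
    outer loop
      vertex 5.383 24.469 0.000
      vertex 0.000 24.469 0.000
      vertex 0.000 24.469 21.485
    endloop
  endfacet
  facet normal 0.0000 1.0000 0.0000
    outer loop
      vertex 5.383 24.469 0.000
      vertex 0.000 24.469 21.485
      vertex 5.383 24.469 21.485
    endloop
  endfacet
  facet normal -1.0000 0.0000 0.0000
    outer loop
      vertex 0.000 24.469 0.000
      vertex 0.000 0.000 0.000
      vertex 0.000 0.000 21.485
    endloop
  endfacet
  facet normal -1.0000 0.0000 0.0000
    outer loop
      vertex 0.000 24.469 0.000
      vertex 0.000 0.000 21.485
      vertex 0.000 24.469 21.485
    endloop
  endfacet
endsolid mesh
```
; perimeter-only toolpath
G21 ; units = mm
G90 ; absolute positioning
G28 ; home
; layer 1
G0 Z2.686
G0 X0.000 Y0.000
G1 X18.803 Y0.000
G1 X18.803 Y8.469
G1 X5.383 Y8.469
G1 X5.383 Y24.469
G1 X0.000 Y24.469
G1 X0.000 Y0.000
; layer 2
G0 Z5.371
G0 X0.000 Y0.000
G1 X18.803 Y0.000
G1 X18.803 Y8.469
G1 X5.383 Y8.469
G1 X5.383 Y24.469
G1 X0.000 Y24.469
G1 X0.000 Y0.000
; layer 3
G0 Z8.057
G0 X0.000 Y0.000
G1 X18.803 Y0.000
G1 X18.803 Y8.469
G1 X5.383 Y8.469
G1 X5.383 Y24.469
G1 X0.000 Y24.469
G1 X0.000 Y0.000
; layer 4
G0 Z10.742
G0 X0.000 Y0.000
G1 X18.803 Y0.000
G1 X18.803 Y8.469
G1 X5.383 Y8.469
G1 X5.383 Y24.469
G1 X0.000 Y24.469
G1 X0.000 Y0.000
; layer 5
G0 Z13.428
G0 X0.000 Y0.000
G1 X18.803 Y0.000
G1 X18.803 Y8.469
G1 X5.383 Y8.469
G1 X5.383 Y24.469
G1 X0.000 Y24.469
G1 X0.000 Y0.000
; layer 6
G0 Z16.114
G0 X0.000 Y0.000
G1 X18.803 Y0.000
G1 X18.803 Y8.469
G1 X5.383 Y8.469
G1 X5.383 Y24.469
G1 X0.000 Y24.469
G1 X0.000 Y0.000
; layer 7
G0 Z18.799
G0 X0.000 Y0.000
G1 X18.803 Y0.000
G1 X18.803 Y8.469
G1 X5.383 Y8.469
G1 X5.383 Y24.469
G1 X0.000 Y24.469
G1 X0.000 Y0.000
; layer 8
G0 Z21.485
G0 X0.000 Y0.000
G1 X18.803 Y0.000
G1 X18.803 Y8.469
G1 X5.383 Y8.469
G1 X5.383 Y24.469
G1 X0.000 Y24.469
G1 X0.000 Y0.000
M2 ; end

The solid is an L-shaped prism: outer 18.8 × 24.5 mm, arm thicknesses ≈ 8.47 mm (horizontal) and 5.38 mm (vertical), extruded 21.5 mm in z. Slicing at Δz = 2.686 mm — 8 equal slices spanning the solid's height, so layer i sits at z = i·h/8 — gives 8 non-empty perimeters. Each is a 6-segment closed polygon; G0 lifts to the layer z and rapids to the start vertex, then G1 traces the edges.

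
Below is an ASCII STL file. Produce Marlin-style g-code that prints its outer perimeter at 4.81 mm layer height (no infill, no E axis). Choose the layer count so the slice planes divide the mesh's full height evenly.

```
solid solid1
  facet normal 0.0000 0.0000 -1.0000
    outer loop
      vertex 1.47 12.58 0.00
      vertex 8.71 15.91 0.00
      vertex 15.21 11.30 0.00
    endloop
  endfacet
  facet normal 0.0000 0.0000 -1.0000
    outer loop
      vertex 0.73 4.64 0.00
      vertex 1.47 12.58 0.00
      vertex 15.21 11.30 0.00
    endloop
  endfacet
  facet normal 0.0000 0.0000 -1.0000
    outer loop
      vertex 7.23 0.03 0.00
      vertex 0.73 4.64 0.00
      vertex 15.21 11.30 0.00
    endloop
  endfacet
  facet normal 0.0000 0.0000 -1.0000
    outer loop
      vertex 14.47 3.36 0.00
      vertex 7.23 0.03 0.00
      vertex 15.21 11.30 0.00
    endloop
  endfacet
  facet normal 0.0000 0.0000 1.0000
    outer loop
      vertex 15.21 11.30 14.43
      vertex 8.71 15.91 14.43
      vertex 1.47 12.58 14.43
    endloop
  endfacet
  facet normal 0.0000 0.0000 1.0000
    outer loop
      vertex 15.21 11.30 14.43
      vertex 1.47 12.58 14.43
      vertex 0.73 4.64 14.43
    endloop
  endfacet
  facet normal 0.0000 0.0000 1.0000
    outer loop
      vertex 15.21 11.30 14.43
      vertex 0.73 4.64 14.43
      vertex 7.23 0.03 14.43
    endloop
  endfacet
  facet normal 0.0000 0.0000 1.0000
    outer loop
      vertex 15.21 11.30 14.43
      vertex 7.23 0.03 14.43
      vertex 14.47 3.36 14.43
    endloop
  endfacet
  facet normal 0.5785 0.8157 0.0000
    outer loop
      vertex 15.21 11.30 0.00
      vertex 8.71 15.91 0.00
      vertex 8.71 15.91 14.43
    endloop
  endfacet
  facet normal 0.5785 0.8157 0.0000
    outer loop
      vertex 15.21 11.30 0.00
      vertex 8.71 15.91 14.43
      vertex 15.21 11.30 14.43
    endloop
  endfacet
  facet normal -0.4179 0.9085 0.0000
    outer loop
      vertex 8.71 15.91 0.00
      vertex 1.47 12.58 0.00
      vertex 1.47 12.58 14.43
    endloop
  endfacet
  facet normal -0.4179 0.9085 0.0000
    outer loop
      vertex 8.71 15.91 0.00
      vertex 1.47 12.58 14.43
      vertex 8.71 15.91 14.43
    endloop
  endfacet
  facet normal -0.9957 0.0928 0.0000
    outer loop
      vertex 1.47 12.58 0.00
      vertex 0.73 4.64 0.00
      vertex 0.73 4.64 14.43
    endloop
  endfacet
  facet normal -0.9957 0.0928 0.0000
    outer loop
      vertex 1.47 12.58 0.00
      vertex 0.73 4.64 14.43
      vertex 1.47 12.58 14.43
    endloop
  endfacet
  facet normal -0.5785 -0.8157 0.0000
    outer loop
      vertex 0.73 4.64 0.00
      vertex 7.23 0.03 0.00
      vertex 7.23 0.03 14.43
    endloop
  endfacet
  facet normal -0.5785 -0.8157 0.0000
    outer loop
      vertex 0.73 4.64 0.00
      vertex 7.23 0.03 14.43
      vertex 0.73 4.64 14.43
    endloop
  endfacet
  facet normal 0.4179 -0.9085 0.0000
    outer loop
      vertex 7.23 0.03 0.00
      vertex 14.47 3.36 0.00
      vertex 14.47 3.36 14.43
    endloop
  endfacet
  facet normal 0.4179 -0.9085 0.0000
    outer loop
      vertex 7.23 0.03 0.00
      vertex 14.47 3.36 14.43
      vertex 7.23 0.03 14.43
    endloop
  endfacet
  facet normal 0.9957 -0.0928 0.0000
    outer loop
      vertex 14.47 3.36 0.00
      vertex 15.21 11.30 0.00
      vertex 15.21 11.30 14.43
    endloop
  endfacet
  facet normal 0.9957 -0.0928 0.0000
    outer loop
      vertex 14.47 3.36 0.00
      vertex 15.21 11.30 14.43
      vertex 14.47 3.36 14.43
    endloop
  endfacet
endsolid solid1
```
; perimeter-only toolpath
G21 ; units = mm
G90 ; absolute positioning
G28 ; home
; layer 1
G0 Z4.81
G0 X15.21 Y11.30
G1 X8.71 Y15.91
G1 X1.47 Y12.58
G1 X0.73 Y4.64
G1 X7.23 Y0.03
G1 X14.47 Y3.36
G1 X15.21 Y11.30
; layer 2
G0 Z9.62
G0 X15.21 Y11.30
G1 X8.71 Y15.91
G1 X1.47 Y12.58
G1 X0.73 Y4.64
G1 X7.23 Y0.03
G1 X14.47 Y3.36
G1 X15.21 Y11.30
; layer 3
G0 Z14.43
G0 X15.21 Y11.30
G1 X8.71 Y15.91
G1 X1.47 Y12.58
G1 X0.73 Y4.64
G1 X7.23 Y0.03
G1 X14.47 Y3.36
G1 X15.21 Y11.30
M2 ; end

The solid is a regular 6-sided prism (a cylinder approximated with 6 flat sides), circumscribed radius ≈ 7.97 mm, height ≈ 14.4 mm. Slicing at Δz = 4.81 mm — 3 equal slices spanning the solid's height, so layer i sits at z = i·h/3 — gives 3 non-empty perimeters. Each is a 6-segment closed polygon; G0 lifts to the layer z and rapids to the start vertex, then G1 traces the edges.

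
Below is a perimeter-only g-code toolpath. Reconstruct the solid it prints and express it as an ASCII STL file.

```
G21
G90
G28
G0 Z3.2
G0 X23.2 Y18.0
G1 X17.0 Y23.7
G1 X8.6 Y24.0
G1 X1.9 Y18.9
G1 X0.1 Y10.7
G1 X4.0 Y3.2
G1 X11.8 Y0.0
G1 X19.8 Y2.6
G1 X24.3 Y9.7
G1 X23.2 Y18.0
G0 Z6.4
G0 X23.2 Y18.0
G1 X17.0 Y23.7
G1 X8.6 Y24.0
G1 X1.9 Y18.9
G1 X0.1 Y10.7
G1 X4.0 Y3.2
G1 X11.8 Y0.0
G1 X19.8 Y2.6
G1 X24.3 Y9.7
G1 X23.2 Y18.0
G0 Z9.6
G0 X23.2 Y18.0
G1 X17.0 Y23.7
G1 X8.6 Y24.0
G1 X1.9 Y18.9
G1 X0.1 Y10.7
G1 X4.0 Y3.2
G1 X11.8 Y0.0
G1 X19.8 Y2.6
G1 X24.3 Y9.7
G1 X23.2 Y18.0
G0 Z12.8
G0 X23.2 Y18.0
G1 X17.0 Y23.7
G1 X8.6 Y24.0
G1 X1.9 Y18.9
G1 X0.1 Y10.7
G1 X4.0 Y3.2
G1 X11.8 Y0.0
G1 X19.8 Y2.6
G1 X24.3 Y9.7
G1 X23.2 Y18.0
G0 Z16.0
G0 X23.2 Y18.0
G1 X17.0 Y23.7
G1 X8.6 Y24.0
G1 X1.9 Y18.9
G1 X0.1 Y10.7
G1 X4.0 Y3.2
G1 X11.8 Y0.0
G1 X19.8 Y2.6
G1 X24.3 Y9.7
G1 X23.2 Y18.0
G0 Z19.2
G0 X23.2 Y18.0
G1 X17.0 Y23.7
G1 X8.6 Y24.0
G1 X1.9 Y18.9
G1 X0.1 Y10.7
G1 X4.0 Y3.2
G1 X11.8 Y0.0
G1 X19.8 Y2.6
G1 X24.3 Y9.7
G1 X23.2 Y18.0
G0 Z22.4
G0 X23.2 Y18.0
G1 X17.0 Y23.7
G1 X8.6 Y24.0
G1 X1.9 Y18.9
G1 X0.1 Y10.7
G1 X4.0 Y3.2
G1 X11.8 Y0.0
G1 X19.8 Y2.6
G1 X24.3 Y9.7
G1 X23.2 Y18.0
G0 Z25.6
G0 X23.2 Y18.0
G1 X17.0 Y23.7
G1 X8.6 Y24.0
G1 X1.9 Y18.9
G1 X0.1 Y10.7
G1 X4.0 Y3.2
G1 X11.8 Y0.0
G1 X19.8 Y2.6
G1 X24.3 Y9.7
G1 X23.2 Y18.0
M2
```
solid part
  facet normal 0.0000 0.0000 -1.0000
    outer loop
      vertex 8.6 24.0 0.0
      vertex 17.0 23.7 0.0
      vertex 23.2 18.0 0.0
    endloop
  endfacet
  facet normal 0.0000 0.0000 -1.0000
    outer loop
      vertex 1.9 18.9 0.0
      vertex 8.6 24.0 0.0
      vertex 23.2 18.0 0.0
    endloop
  endfacet
  facet normal 0.0000 0.0000 -1.0000
    outer loop
      vertex 0.1 10.7 0.0
      vertex 1.9 18.9 0.0
      vertex 23.2 18.0 0.0
    endloop
  endfacet
  facet normal 0.0000 0.0000 -1.0000
    outer loop
      vertex 4.0 3.2 0.0
      vertex 0.1 10.7 0.0
      vertex 23.2 18.0 0.0
    endloop
  endfacet
  facet normal 0.0000 0.0000 -1.0000
    outer loop
      vertex 11.8 0.0 0.0
      vertex 4.0 3.2 0.0
      vertex 23.2 18.0 0.0
    endloop
  endfacet
  facet normal 0.0000 0.0000 -1.0000
    outer loop
      vertex 19.8 2.6 0.0
      vertex 11.8 0.0 0.0
      vertex 23.2 18.0 0.0
    endloop
  endfacet
  facet normal 0.0000 0.0000 -1.0000
    outer loop
      vertex 24.3 9.7 0.0
      vertex 19.8 2.6 0.0
      vertex 23.2 18.0 0.0
    endloop
  endfacet
  facet normal 0.0000 0.0000 1.0000
    outer loop
      vertex 23.2 18.0 25.6
      vertex 17.0 23.7 25.6
      vertex 8.6 24.0 25.6
    endloop
  endfacet
  facet normal 0.0000 0.0000 1.0000
    outer loop
      vertex 23.2 18.0 25.6
      vertex 8.6 24.0 25.6
      vertex 1.9 18.9 25.6
    endloop
  endfacet
  facet normal 0.0000 0.0000 1.0000
    outer loop
      vertex 23.2 18.0 25.6
      vertex 1.9 18.9 25.6
      vertex 0.1 10.7 25.6
    endloop
  endfacet
  facet normal 0.0000 0.0000 1.0000
    outer loop
      vertex 23.2 18.0 25.6
      vertex 0.1 10.7 25.6
      vertex 4.0 3.2 25.6
    endloop
  endfacet
  facet normal 0.0000 0.0000 1.0000
    outer loop
      vertex 23.2 18.0 25.6
      vertex 4.0 3.2 25.6
      vertex 11.8 0.0 25.6
    endloop
  endfacet
  facet normal 0.0000 0.0000 1.0000
    outer loop
      vertex 23.2 18.0 25.6
      vertex 11.8 0.0 25.6
      vertex 19.8 2.6 25.6
    endloop
  endfacet
  facet normal 0.0000 0.0000 1.0000
    outer loop
      vertex 23.2 18.0 25.6
      vertex 19.8 2.6 25.6
      vertex 24.3 9.7 25.6
    endloop
  endfacet
  facet normal 0.6768 0.7362 0.0000
    outer loop
      vertex 23.2 18.0 0.0
      vertex 17.0 23.7 0.0
      vertex 17.0 23.7 25.6
    endloop
  endfacet
  facet normal 0.6768 0.7362 0.0000
    outer loop
      vertex 23.2 18.0 0.0
      vertex 17.0 23.7 25.6
      vertex 23.2 18.0 25.6
    endloop
  endfacet
  facet normal 0.0357 0.9994 0.0000
    outer loop
      vertex 17.0 23.7 0.0
      vertex 8.6 24.0 0.0
      vertex 8.6 24.0 25.6
    endloop
  endfacet
  facet normal 0.0357 0.9994 0.0000
    outer loop
      vertex 17.0 23.7 0.0
      vertex 8.6 24.0 25.6
      vertex 17.0 23.7 25.6
    endloop
  endfacet
  facet normal -0.6057 0.7957 0.0000
    outer loop
      vertex 8.6 24.0 0.0
      vertex 1.9 18.9 0.0
      vertex 1.9 18.9 25.6
    endloop
  endfacet
  facet normal -0.6057 0.7957 0.0000
    outer loop
      vertex 8.6 24.0 0.0
      vertex 1.9 18.9 25.6
      vertex 8.6 24.0 25.6
    endloop
  endfacet
  facet normal -0.9767 0.2144 0.0000
    outer loop
      vertex 1.9 18.9 0.0
      vertex 0.1 10.7 0.0
      vertex 0.1 10.7 25.6
    endloop
  endfacet
  facet normal -0.9767 0.2144 0.0000
    outer loop
      vertex 1.9 18.9 0.0
      vertex 0.1 10.7 25.6
      vertex 1.9 18.9 25.6
    endloop
  endfacet
  facet normal -0.8872 -0.4614 0.0000
    outer loop
      vertex 0.1 10.7 0.0
      vertex 4.0 3.2 0.0
      vertex 4.0 3.2 25.6
    endloop
  endfacet
  facet normal -0.8872 -0.4614 0.0000
    outer loop
      vertex 0.1 10.7 0.0
      vertex 4.0 3.2 25.6
      vertex 0.1 10.7 25.6
    endloop
  endfacet
  facet normal -0.3796 -0.9252 0.0000
    outer loop
      vertex 4.0 3.2 0.0
      vertex 11.8 0.0 0.0
      vertex 11.8 0.0 25.6
    endloop
  endfacet
  facet normal -0.3796 -0.9252 0.0000
    outer loop
      vertex 4.0 3.2 0.0
      vertex 11.8 0.0 25.6
      vertex 4.0 3.2 25.6
    endloop
  endfacet
  facet normal 0.3091 -0.9510 0.0000
    outer loop
      vertex 11.8 0.0 0.0
      vertex 19.8 2.6 0.0
      vertex 19.8 2.6 25.6
    endloop
  endfacet
  facet normal 0.3091 -0.9510 0.0000
    outer loop
      vertex 11.8 0.0 0.0
      vertex 19.8 2.6 25.6
      vertex 11.8 0.0 25.6
    endloop
  endfacet
  facet normal 0.8446 -0.5353 0.0000
    outer loop
      vertex 19.8 2.6 0.0
      vertex 24.3 9.7 0.0
      vertex 24.3 9.7 25.6
    endloop
  endfacet
  facet normal 0.8446 -0.5353 0.0000
    outer loop
      vertex 19.8 2.6 0.0
      vertex 24.3 9.7 25.6
      vertex 19.8 2.6 25.6
    endloop
  endfacet
  facet normal 0.9913 0.1314 0.0000
    outer loop
      vertex 24.3 9.7 0.0
      vertex 23.2 18.0 0.0
      vertex 23.2 18.0 25.6
    endloop
  endfacet
  facet normal 0.9913 0.1314 0.0000
    outer loop
      vertex 24.3 9.7 0.0
      vertex 23.2 18.0 25.6
      vertex 24.3 9.7 25.6
    endloop
  endfacet
endsolid part

The G0 Z moves step by Δz≈3.2 mm. Every layer's G1 loop is the same polygon, so the solid is a straight extrusion of it from z=0 to z≈25.6. Closing with flat bottom and top caps and triangulating gives 32 facets — a regular 9-sided prism (a cylinder approximated with 9 flat sides), circumscribed radius ≈ 12.3 mm, height ≈ 25.6 mm.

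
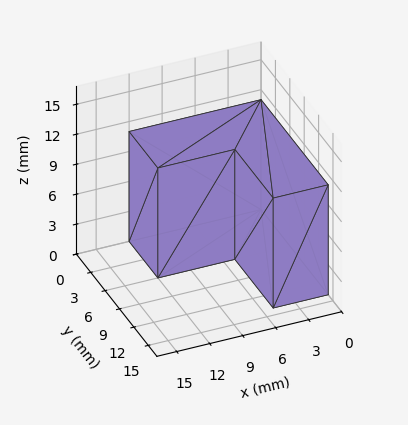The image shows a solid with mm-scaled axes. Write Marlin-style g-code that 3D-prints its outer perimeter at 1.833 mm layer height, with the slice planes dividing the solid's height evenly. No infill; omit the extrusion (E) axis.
Reading the render: the shape is an L-shaped prism: outer 12 × 14 mm, arm thicknesses ≈ 6 mm (horizontal) and 5 mm (vertical), extruded 11 mm in z (dimensions read to the nearest mm from the axis ticks). For the g-code, the solid's height is divided into equal slices at the stated Δz and each level perimeter traced with G1 moves after a G0 lift.

; perimeter-only toolpath
G21 ; units = mm
G90 ; absolute positioning
G28 ; home
; layer 1
G0 Z1.833
G0 X0.000 Y0.000
G1 X12.000 Y0.000
G1 X12.000 Y6.000
G1 X5.000 Y6.000
G1 X5.000 Y14.000
G1 X0.000 Y14.000
G1 X0.000 Y0.000
; layer 2
G0 Z3.667
G0 X0.000 Y0.000
G1 X12.000 Y0.000
G1 X12.000 Y6.000
G1 X5.000 Y6.000
G1 X5.000 Y14.000
G1 X0.000 Y14.000
G1 X0.000 Y0.000
; layer 3
G0 Z5.500
G0 X0.000 Y0.000
G1 X12.000 Y0.000
G1 X12.000 Y6.000
G1 X5.000 Y6.000
G1 X5.000 Y14.000
G1 X0.000 Y14.000
G1 X0.000 Y0.000
; layer 4
G0 Z7.333
G0 X0.000 Y0.000
G1 X12.000 Y0.000
G1 X12.000 Y6.000
G1 X5.000 Y6.000
G1 X5.000 Y14.000
G1 X0.000 Y14.000
G1 X0.000 Y0.000
; layer 5
G0 Z9.167
G0 X0.000 Y0.000
G1 X12.000 Y0.000
G1 X12.000 Y6.000
G1 X5.000 Y6.000
G1 X5.000 Y14.000
G1 X0.000 Y14.000
G1 X0.000 Y0.000
; layer 6
G0 Z11.000
G0 X0.000 Y0.000
G1 X12.000 Y0.000
G1 X12.000 Y6.000
G1 X5.000 Y6.000
G1 X5.000 Y14.000
G1 X0.000 Y14.000
G1 X0.000 Y0.000
M2 ; end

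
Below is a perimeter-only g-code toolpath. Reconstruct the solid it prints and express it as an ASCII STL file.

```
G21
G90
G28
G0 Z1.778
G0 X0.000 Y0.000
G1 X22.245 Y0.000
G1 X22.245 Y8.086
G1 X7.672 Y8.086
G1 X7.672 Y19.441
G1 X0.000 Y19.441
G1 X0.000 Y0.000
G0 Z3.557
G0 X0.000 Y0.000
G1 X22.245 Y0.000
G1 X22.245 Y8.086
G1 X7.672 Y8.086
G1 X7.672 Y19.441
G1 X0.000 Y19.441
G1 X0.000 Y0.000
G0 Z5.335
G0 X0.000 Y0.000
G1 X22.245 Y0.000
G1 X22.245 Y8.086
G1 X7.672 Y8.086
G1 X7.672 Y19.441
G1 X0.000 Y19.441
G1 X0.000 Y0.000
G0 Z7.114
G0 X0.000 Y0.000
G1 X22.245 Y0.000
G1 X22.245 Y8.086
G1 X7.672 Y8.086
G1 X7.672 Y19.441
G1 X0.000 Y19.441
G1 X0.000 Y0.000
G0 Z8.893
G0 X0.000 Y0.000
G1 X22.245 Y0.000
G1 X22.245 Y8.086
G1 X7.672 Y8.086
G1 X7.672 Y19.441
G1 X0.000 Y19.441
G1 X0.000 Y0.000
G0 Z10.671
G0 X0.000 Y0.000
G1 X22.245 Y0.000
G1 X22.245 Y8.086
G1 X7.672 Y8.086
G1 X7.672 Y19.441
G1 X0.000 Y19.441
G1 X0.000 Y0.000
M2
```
solid part
  facet normal 0.0000 0.0000 -1.0000
    outer loop
      vertex 22.245 8.086 0.000
      vertex 22.245 0.000 0.000
      vertex 0.000 0.000 0.000
    endloop
  endfacet
  facet normal 0.0000 0.0000 -1.0000
    outer loop
      vertex 7.672 8.086 0.000
      vertex 22.245 8.086 0.000
      vertex 0.000 0.000 0.000
    endloop
  endfacet
  facet normal 0.0000 0.0000 -1.0000
    outer loop
      vertex 7.672 19.441 0.000
      vertex 7.672 8.086 0.000
      vertex 0.000 0.000 0.000
    endloop
  endfacet
  facet normal 0.0000 0.0000 -1.0000
    outer loop
      vertex 0.000 19.441 0.000
      vertex 7.672 19.441 0.000
      vertex 0.000 0.000 0.000
    endloop
  endfacet
  facet normal 0.0000 0.0000 1.0000
    outer loop
      vertex 0.000 0.000 10.671
      vertex 22.245 0.000 10.671
      vertex 22.245 8.086 10.671
    endloop
  endfacet
  facet normal 0.0000 0.0000 1.0000
    outer loop
      vertex 0.000 0.000 10.671
      vertex 22.245 8.086 10.671
      vertex 7.672 8.086 10.671
    endloop
  endfacet
  facet normal 0.0000 0.0000 1.0000
    outer loop
      vertex 0.000 0.000 10.671
      vertex 7.672 8.086 10.671
      vertex 7.672 19.441 10.671
    endloop
  endfacet
  facet normal 0.0000 0.0000 1.0000
    outer loop
      vertex 0.000 0.000 10.671
      vertex 7.672 19.441 10.671
      vertex 0.000 19.441 10.671
    endloop
  endfacet
  facet normal 0.0000 -1.0000 0.0000
    outer loop
      vertex 0.000 0.000 0.000
      vertex 22.245 0.000 0.000
      vertex 22.245 0.000 10.671
    endloop
  endfacet
  facet normal 0.0000 -1.0000 0.0000
    outer loop
      vertex 0.000 0.000 0.000
      vertex 22.245 0.000 10.671
      vertex 0.000 0.000 10.671
    endloop
  endfacet
  facet normal 1.0000 0.0000 0.0000
    outer loop
      vertex 22.245 0.000 0.000
      vertex 22.245 8.086 0.000
      vertex 22.245 8.086 10.671
    endloop
  endfacet
  facet normal 1.0000 0.0000 0.0000
    outer loop
      vertex 22.245 0.000 0.000
      vertex 22.245 8.086 10.671
      vertex 22.245 0.000 10.671
    endloop
  endfacet
  facet normal 0.0000 1.0000 0.0000
    outer loop
      vertex 22.245 8.086 0.000
      vertex 7.672 8.086 0.000
      vertex 7.672 8.086 10.671
    endloop
  endfacet
  facet normal 0.0000 1.0000 0.0000
    outer loop
      vertex 22.245 8.086 0.000
      vertex 7.672 8.086 10.671
      vertex 22.245 8.086 10.671
    endloop
  endfacet
  facet normal 1.0000 0.0000 0.0000
    outer loop
      vertex 7.672 8.086 0.000
      vertex 7.672 19.441 0.000
      vertex 7.672 19.441 10.671
    endloop
  endfacet
  facet normal 1.0000 0.0000 0.0000
    outer loop
      vertex 7.672 8.086 0.000
      vertex 7.672 19.441 10.671
      vertex 7.672 8.086 10.671
    endloop
  endfacet
  facet normal 0.0000 1.0000 0.0000
    outer loop
      vertex 7.672 19.441 0.000
      vertex 0.000 19.441 0.000
      vertex 0.000 19.441 10.671
    endloop
  endfacet
  facet normal 0.0000 1.0000 0.0000
    outer loop
      vertex 7.672 19.441 0.000
      vertex 0.000 19.441 10.671
      vertex 7.672 19.441 10.671
    endloop
  endfacet
  facet normal -1.0000 0.0000 0.0000
    outer loop
      vertex 0.000 19.441 0.000
      vertex 0.000 0.000 0.000
      vertex 0.000 0.000 10.671
    endloop
  endfacet
  facet normal -1.0000 0.0000 0.0000
    outer loop
      vertex 0.000 19.441 0.000
      vertex 0.000 0.000 10.671
      vertex 0.000 19.441 10.671
    endloop
  endfacet
endsolid part

The G0 Z moves step by Δz≈1.778 mm. Every layer's G1 loop is the same polygon, so the solid is a straight extrusion of it from z=0 to z≈10.7. Closing with flat bottom and top caps and triangulating gives 20 facets — an L-shaped prism: outer 22.2 × 19.4 mm, arm thicknesses ≈ 8.09 mm (horizontal) and 7.67 mm (vertical), extruded 10.7 mm in z.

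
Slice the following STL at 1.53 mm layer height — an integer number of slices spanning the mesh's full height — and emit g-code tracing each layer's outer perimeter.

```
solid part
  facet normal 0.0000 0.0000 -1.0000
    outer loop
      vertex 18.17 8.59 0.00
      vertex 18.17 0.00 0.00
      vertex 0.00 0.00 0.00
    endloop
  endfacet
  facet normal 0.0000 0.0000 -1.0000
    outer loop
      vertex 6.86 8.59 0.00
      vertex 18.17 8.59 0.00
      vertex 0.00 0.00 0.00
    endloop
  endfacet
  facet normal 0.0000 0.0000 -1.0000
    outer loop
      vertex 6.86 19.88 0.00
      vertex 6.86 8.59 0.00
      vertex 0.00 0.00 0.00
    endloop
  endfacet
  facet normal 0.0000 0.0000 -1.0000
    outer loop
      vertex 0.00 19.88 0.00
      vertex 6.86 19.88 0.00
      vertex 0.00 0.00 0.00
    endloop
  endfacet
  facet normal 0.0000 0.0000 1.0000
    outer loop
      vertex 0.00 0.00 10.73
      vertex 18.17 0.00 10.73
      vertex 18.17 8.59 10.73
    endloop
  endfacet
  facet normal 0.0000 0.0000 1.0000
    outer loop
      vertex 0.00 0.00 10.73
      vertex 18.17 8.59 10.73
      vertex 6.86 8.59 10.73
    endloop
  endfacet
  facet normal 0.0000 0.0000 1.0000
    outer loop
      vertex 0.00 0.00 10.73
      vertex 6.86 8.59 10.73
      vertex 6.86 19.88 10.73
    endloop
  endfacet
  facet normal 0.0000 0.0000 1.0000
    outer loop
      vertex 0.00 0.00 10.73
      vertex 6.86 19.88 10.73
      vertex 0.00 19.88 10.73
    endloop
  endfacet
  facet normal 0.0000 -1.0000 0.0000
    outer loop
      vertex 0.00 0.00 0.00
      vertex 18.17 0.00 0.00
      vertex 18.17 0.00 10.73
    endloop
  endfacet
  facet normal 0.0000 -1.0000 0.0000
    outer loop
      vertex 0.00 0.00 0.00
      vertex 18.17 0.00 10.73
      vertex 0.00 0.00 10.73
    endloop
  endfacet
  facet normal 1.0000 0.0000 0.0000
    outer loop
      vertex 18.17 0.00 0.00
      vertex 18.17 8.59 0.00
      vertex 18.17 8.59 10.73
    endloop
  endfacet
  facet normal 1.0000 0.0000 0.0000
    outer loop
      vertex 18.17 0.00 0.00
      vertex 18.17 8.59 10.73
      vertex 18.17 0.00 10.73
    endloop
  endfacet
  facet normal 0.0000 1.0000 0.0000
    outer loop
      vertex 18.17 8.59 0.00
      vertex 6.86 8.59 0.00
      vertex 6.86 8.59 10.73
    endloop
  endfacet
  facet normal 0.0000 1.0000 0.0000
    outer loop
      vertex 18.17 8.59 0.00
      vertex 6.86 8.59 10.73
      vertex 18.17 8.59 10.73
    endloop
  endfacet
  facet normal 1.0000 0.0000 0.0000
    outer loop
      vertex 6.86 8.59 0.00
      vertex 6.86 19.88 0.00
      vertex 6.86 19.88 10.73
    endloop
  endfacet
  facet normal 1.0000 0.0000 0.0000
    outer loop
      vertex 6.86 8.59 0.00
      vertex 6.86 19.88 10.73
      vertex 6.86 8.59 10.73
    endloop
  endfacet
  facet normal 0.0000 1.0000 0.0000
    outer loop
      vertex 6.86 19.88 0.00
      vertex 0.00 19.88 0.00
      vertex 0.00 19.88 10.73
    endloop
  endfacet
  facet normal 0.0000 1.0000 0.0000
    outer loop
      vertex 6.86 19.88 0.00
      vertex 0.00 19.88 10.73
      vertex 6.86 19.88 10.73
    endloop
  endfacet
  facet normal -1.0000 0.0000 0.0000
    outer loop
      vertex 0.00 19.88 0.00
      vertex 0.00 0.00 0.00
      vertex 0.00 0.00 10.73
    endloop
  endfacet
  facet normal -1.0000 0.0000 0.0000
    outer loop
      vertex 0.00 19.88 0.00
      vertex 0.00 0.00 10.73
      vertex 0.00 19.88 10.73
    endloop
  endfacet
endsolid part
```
; perimeter-only toolpath
G21 ; units = mm
G90 ; absolute positioning
G28 ; home
; layer 1
G0 Z1.53
G0 X0.00 Y0.00
G1 X18.17 Y0.00
G1 X18.17 Y8.59
G1 X6.86 Y8.59
G1 X6.86 Y19.88
G1 X0.00 Y19.88
G1 X0.00 Y0.00
; layer 2
G0 Z3.07
G0 X0.00 Y0.00
G1 X18.17 Y0.00
G1 X18.17 Y8.59
G1 X6.86 Y8.59
G1 X6.86 Y19.88
G1 X0.00 Y19.88
G1 X0.00 Y0.00
; layer 3
G0 Z4.60
G0 X0.00 Y0.00
G1 X18.17 Y0.00
G1 X18.17 Y8.59
G1 X6.86 Y8.59
G1 X6.86 Y19.88
G1 X0.00 Y19.88
G1 X0.00 Y0.00
; layer 4
G0 Z6.13
G0 X0.00 Y0.00
G1 X18.17 Y0.00
G1 X18.17 Y8.59
G1 X6.86 Y8.59
G1 X6.86 Y19.88
G1 X0.00 Y19.88
G1 X0.00 Y0.00
; layer 5
G0 Z7.66
G0 X0.00 Y0.00
G1 X18.17 Y0.00
G1 X18.17 Y8.59
G1 X6.86 Y8.59
G1 X6.86 Y19.88
G1 X0.00 Y19.88
G1 X0.00 Y0.00
; layer 6
G0 Z9.20
G0 X0.00 Y0.00
G1 X18.17 Y0.00
G1 X18.17 Y8.59
G1 X6.86 Y8.59
G1 X6.86 Y19.88
G1 X0.00 Y19.88
G1 X0.00 Y0.00
; layer 7
G0 Z10.73
G0 X0.00 Y0.00
G1 X18.17 Y0.00
G1 X18.17 Y8.59
G1 X6.86 Y8.59
G1 X6.86 Y19.88
G1 X0.00 Y19.88
G1 X0.00 Y0.00
M2 ; end

The solid is an L-shaped prism: outer 18.2 × 19.9 mm, arm thicknesses ≈ 8.59 mm (horizontal) and 6.86 mm (vertical), extruded 10.7 mm in z. Slicing at Δz = 1.53 mm — 7 equal slices spanning the solid's height, so layer i sits at z = i·h/7 — gives 7 non-empty perimeters. Each is a 6-segment closed polygon; G0 lifts to the layer z and rapids to the start vertex, then G1 traces the edges.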